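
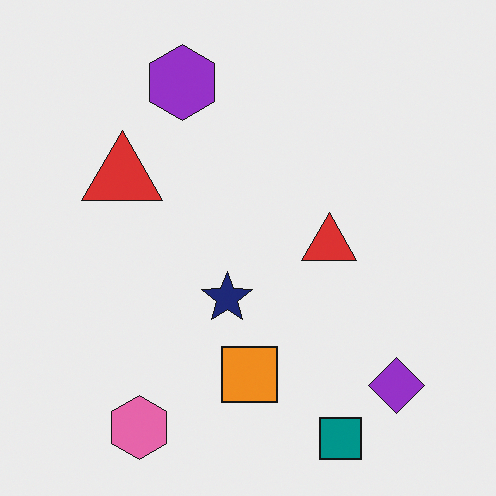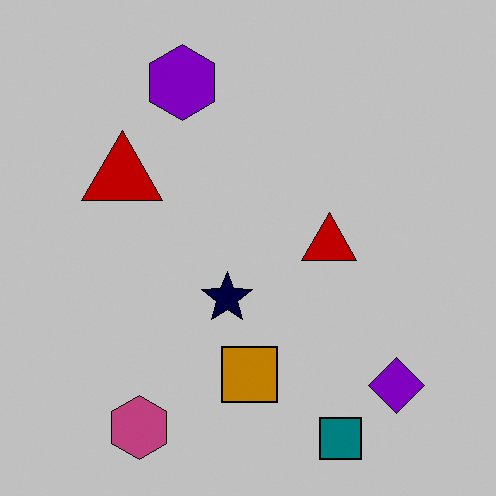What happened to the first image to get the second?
The second image is the first heavily posterized to just a handful of flat colors.

Each flat color has snapped to a coarser quantized level — most visibly, the near-white background has dropped to a flat grey.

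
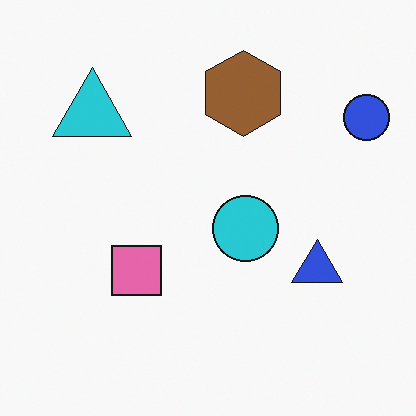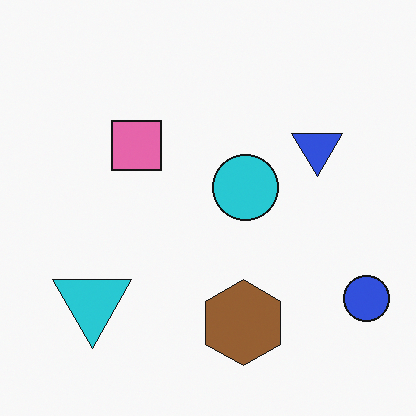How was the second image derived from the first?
Flipped vertically (top ↔ bottom).

The brown hexagon is in the top of the first image and the bottom of the second — shapes on opposite sides of the horizontal midline have swapped in a mirror flip.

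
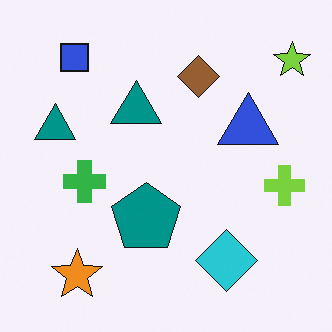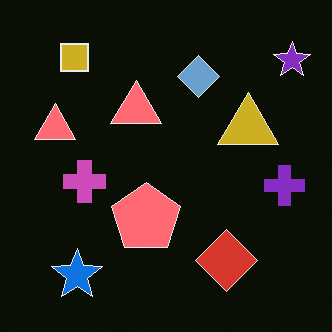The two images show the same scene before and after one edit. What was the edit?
It was color-inverted (negative).

The light background has become dark and every shape's color is its complement — a photographic negative.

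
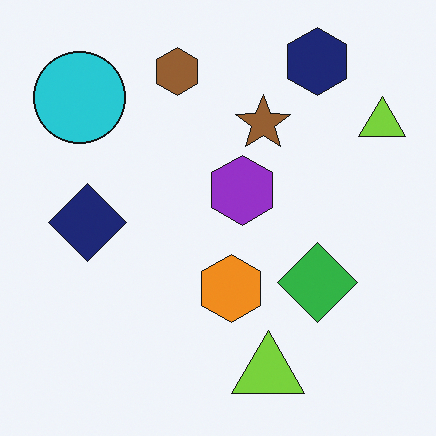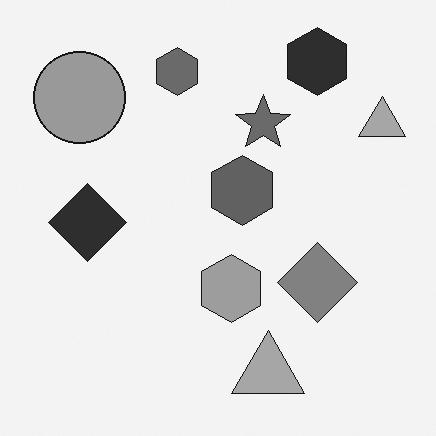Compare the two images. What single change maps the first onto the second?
The transformation is: converted to grayscale.

All color is removed — every shape is now a shade of grey.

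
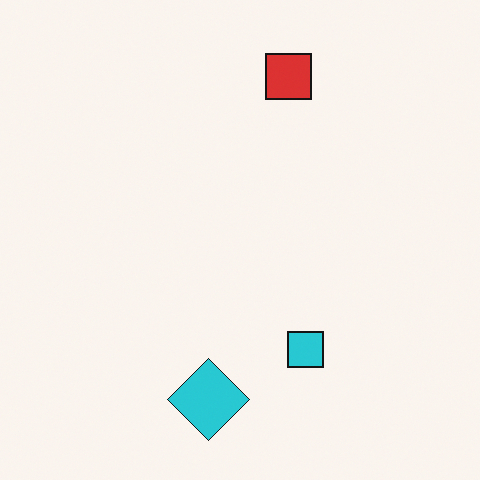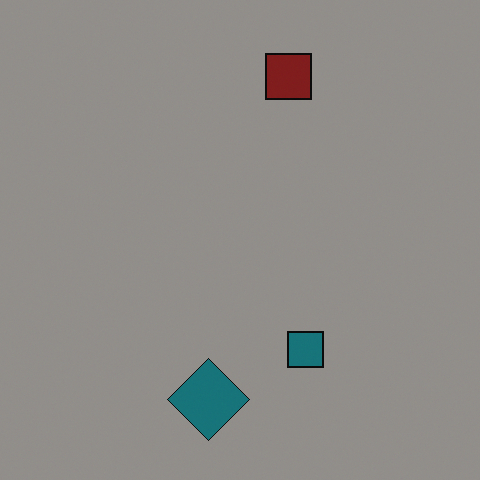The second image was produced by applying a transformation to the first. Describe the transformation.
Substantially darkened.

Every pixel — background and shapes alike — is uniformly darkened.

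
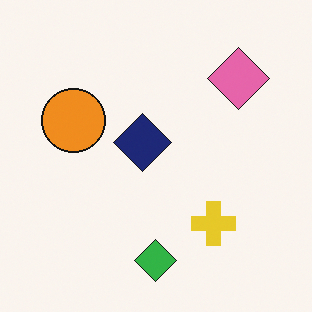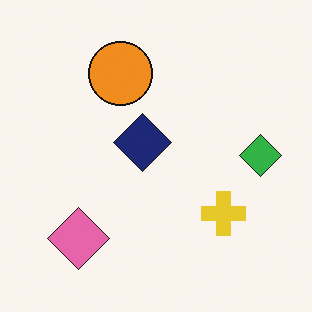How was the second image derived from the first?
The second image is the first transposed (reflected across the top-left ↔ bottom-right diagonal).

Shapes have swapped their row and column positions — what was in the top-right is now in the bottom-left — a diagonal reflection.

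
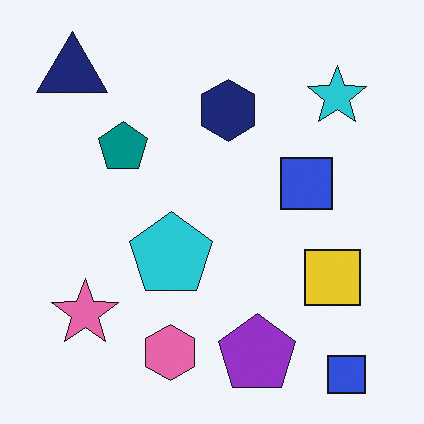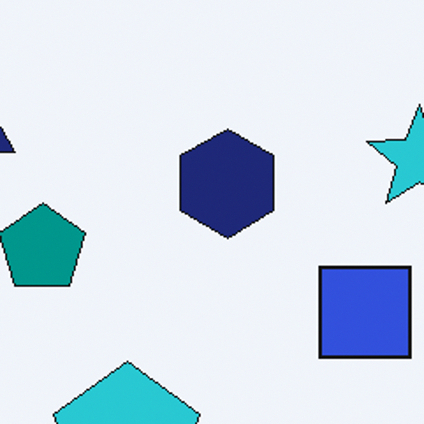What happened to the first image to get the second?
The transformation is: cropped tightly and scaled back up.

The visible shapes are larger and the field of view is narrower; shapes near the original edges may be partly or wholly outside the frame — a crop-and-rescale.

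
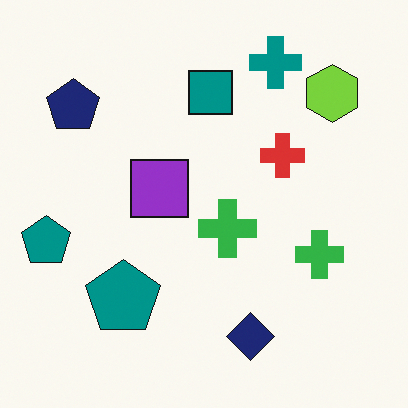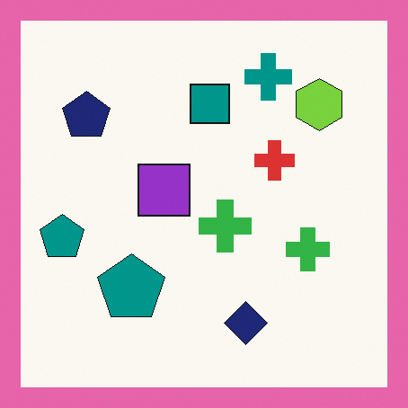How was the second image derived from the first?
The image was framed with a pink border.

A solid pink frame runs around the edge of the second image, with the content slightly shrunk inside it.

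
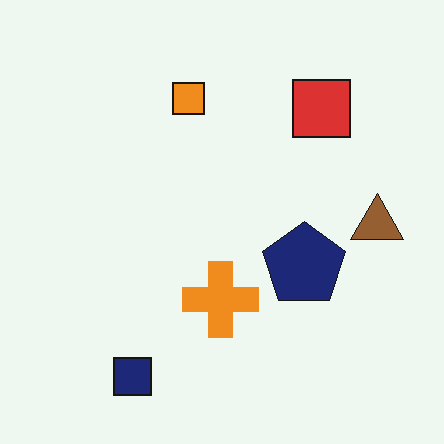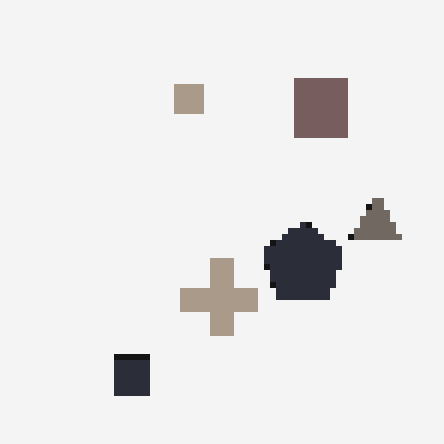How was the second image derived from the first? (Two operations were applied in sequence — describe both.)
This is the original image made much more muted (saturation change), then moderately pixelated.

All colors are more muted and greyish — a global saturation change. Shapes are reduced to large square blocks; fine edges and outlines are lost — a downscale-then-upscale (mosaic) effect.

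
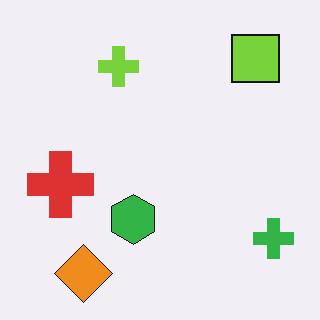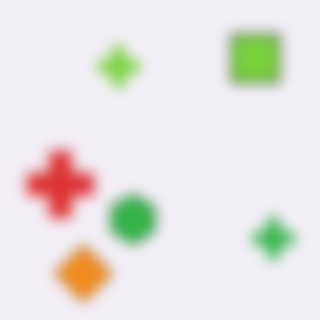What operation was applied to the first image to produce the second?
This is the original image heavily blurred.

Shape edges and outlines are uniformly softened across the whole image.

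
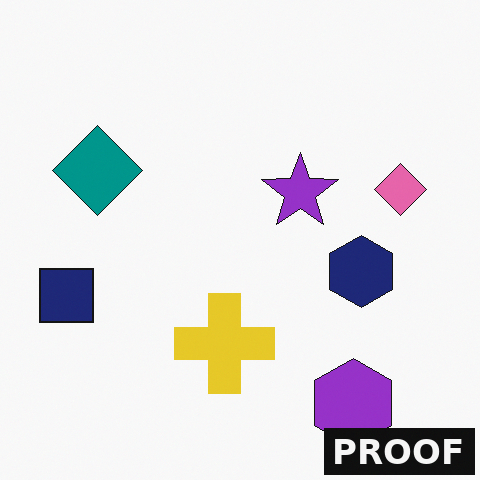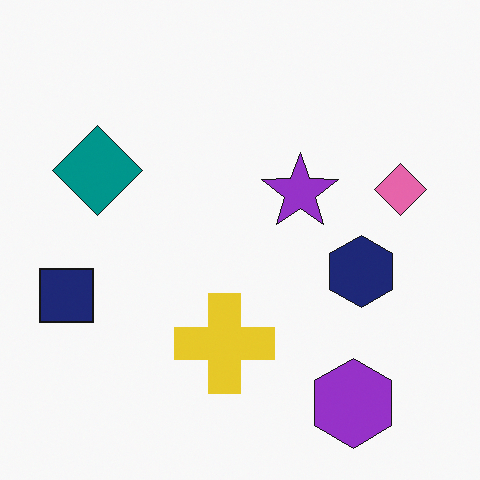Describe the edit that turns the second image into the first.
It was watermarked with the text "PROOF" in the lower-right corner.

A dark label reading "PROOF" appears in the lower-right corner.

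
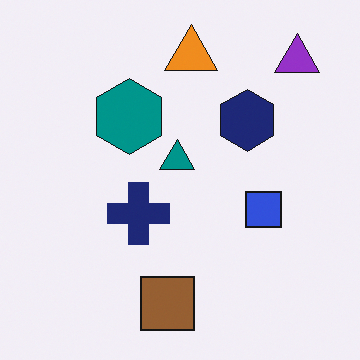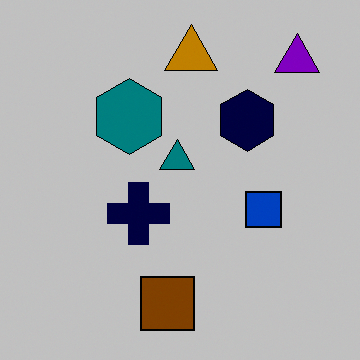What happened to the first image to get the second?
The transformation is: aggressively posterized.

Each flat color has snapped to a coarser quantized level — most visibly, the near-white background has dropped to a flat grey.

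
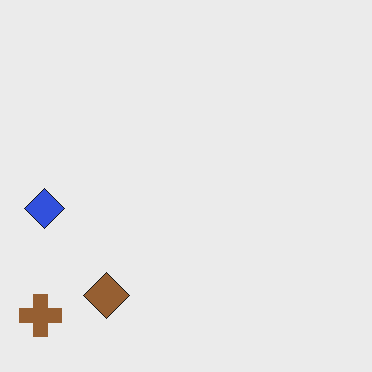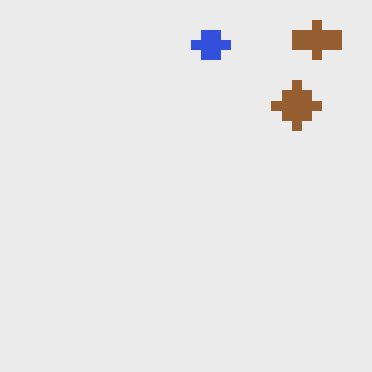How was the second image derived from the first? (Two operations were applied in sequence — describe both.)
The second image is the first coarsely pixelated, then transposed (reflected across the top-left ↔ bottom-right diagonal).

Shapes are reduced to large square blocks; fine edges and outlines are lost — a downscale-then-upscale (mosaic) effect. Shapes have swapped their row and column positions — what was in the top-right is now in the bottom-left — a diagonal reflection.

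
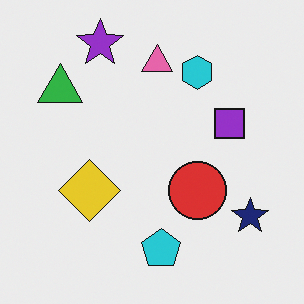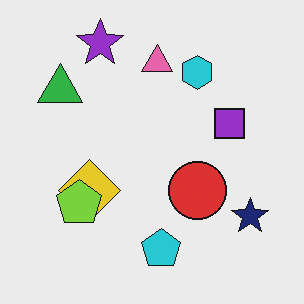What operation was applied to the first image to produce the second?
It was overlaid with an additional lime pentagon.

A lime pentagon appears in the second image that is absent from the first.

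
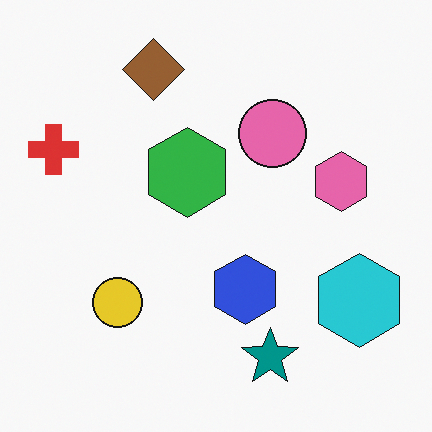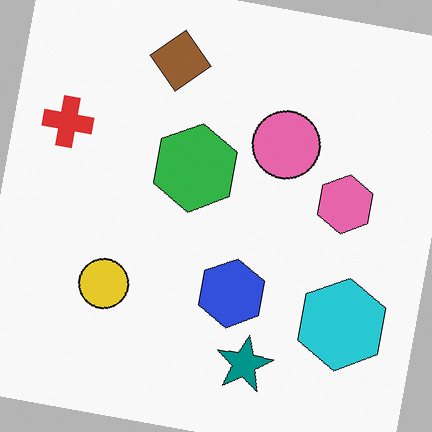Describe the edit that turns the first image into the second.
It was rotated clockwise by a slight angle.

Every shape is tilted by the same angle and the image corners show triangular fill wedges — a whole-image rotation by a non-right angle.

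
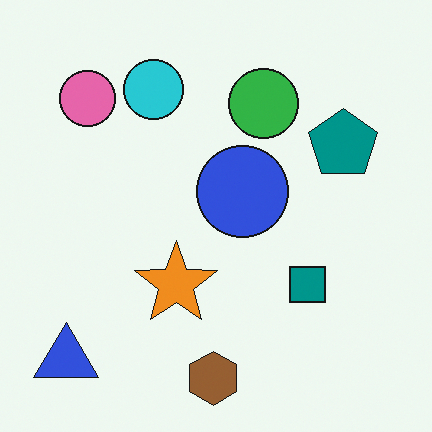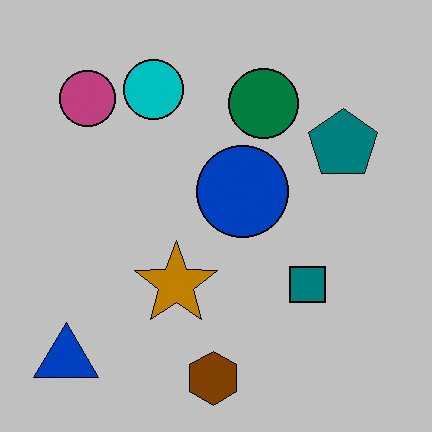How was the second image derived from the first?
The transformation is: heavily posterized to just a handful of flat colors.

Each flat color has snapped to a coarser quantized level — most visibly, the near-white background has dropped to a flat grey.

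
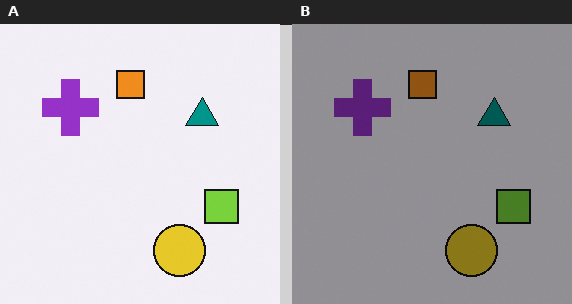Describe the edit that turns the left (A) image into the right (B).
The right (B) image is the left (A) noticeably darkened.

Every pixel — background and shapes alike — is uniformly darkened.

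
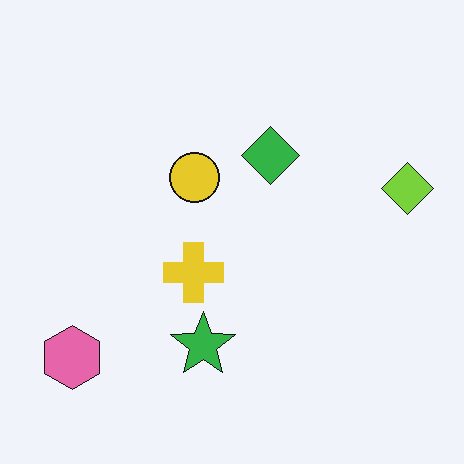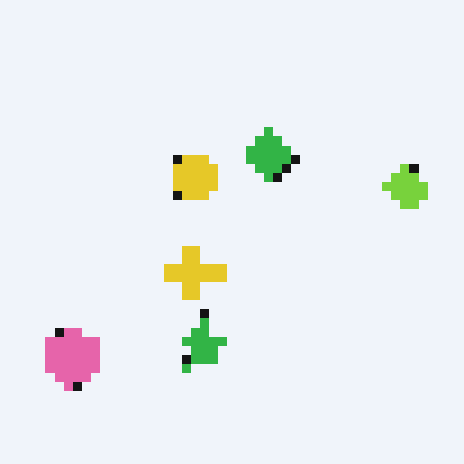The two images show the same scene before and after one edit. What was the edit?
The transformation is: coarsely pixelated.

Shapes are reduced to large square blocks; fine edges and outlines are lost — a downscale-then-upscale (mosaic) effect.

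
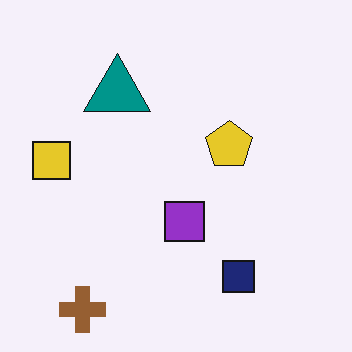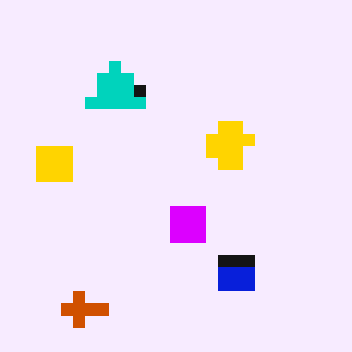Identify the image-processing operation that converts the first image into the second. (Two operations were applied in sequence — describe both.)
It was heavily pixelated into large blocks, then made much more vivid (saturation change).

Shapes are reduced to large square blocks; fine edges and outlines are lost — a downscale-then-upscale (mosaic) effect. All colors are more vivid — a global saturation change.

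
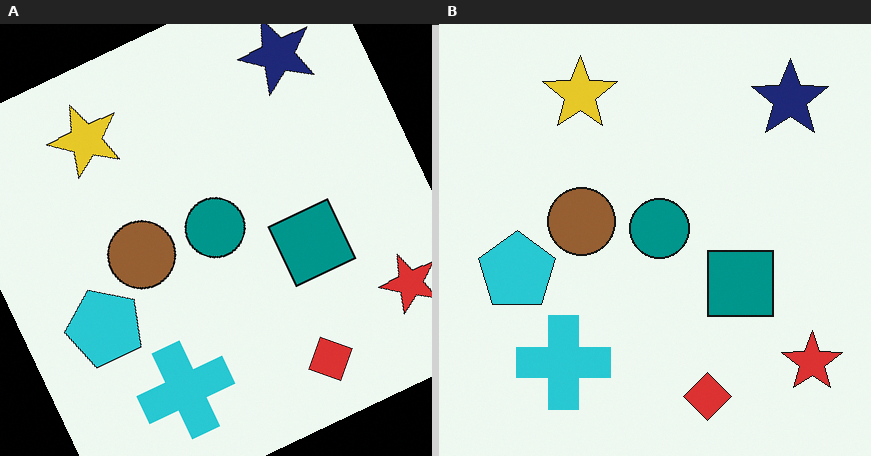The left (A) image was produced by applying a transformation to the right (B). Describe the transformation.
The left (A) image is the right (B) rotated counter-clockwise by a clearly visible amount.

Every shape is tilted by the same angle and the image corners show triangular fill wedges — a whole-image rotation by a non-right angle.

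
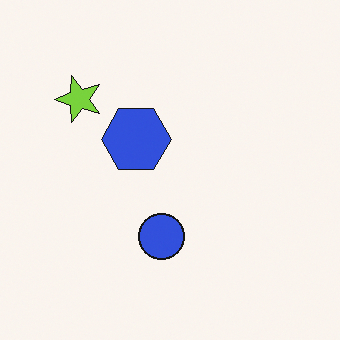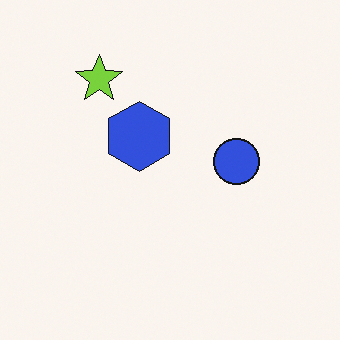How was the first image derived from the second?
The image was transposed (reflected across the top-left ↔ bottom-right diagonal).

Shapes have swapped their row and column positions — what was in the top-right is now in the bottom-left — a diagonal reflection.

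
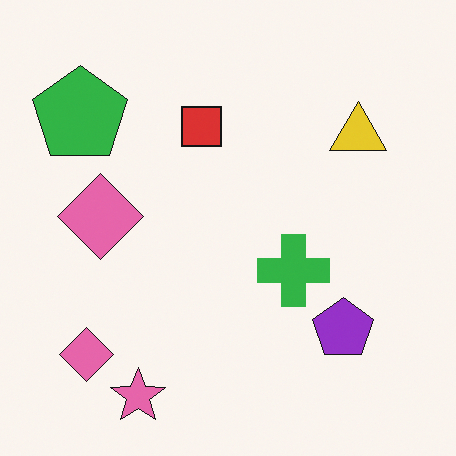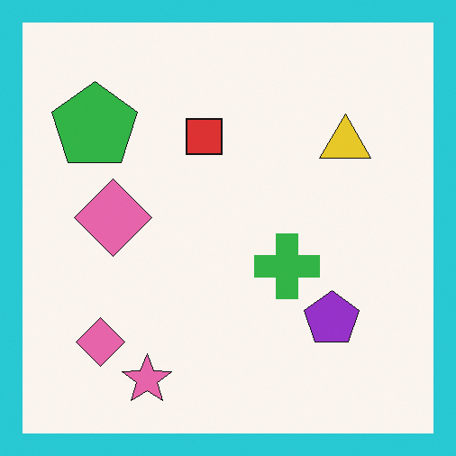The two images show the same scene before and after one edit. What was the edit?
The image was framed with a cyan border.

A solid cyan frame runs around the edge of the second image, with the content slightly shrunk inside it.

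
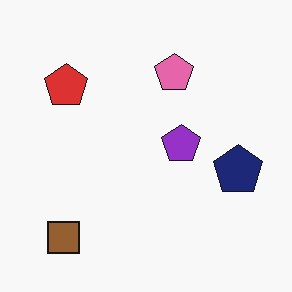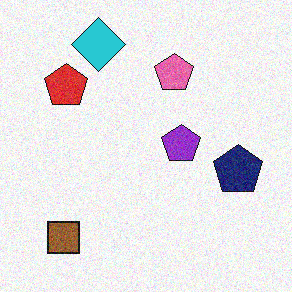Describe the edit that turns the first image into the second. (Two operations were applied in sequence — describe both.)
The transformation is: degraded with visible gaussian noise, then overlaid with an additional cyan diamond.

Random speckle covers the whole image, including the flat background. A cyan diamond appears in the second image that is absent from the first.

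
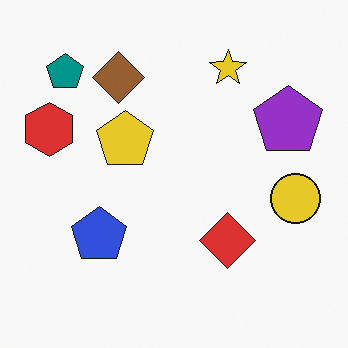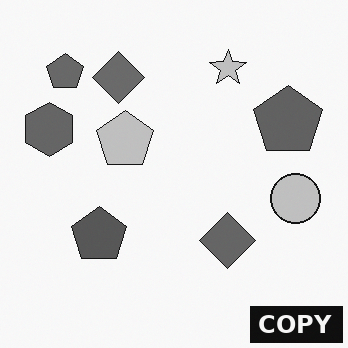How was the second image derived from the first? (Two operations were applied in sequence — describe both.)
Converted to grayscale, then watermarked with the text "COPY" in the lower-right corner.

All color is removed — every shape is now a shade of grey. A dark label reading "COPY" appears in the lower-right corner.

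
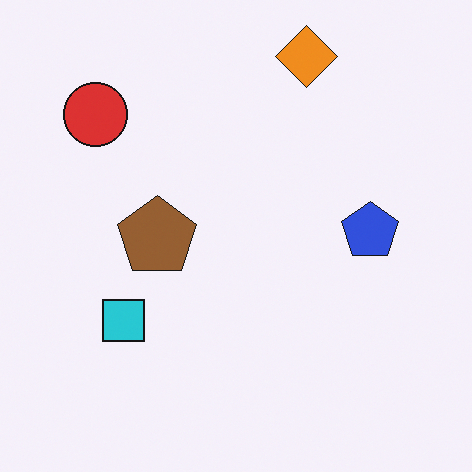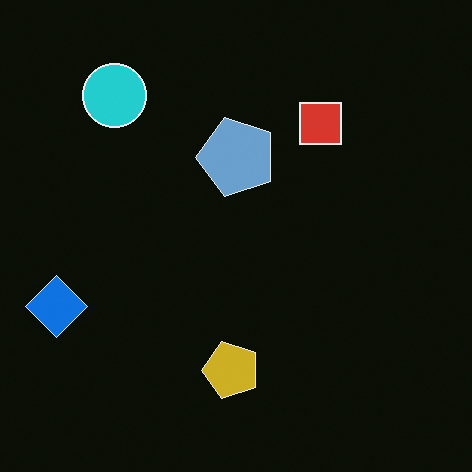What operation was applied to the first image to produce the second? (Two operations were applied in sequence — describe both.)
It was color-inverted (negative), then transposed (reflected across the top-left ↔ bottom-right diagonal).

The light background has become dark and every shape's color is its complement — a photographic negative. Shapes have swapped their row and column positions — what was in the top-right is now in the bottom-left — a diagonal reflection.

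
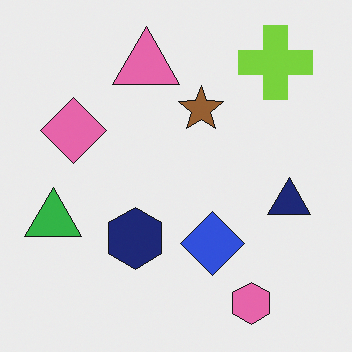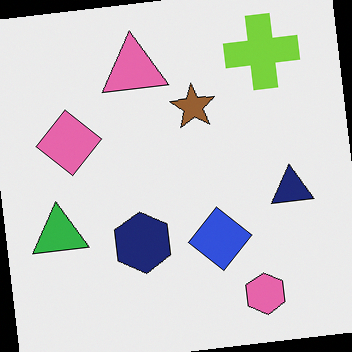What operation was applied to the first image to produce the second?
The second image is the first rotated counter-clockwise by a few degrees.

Every shape is tilted by the same angle and the image corners show triangular fill wedges — a whole-image rotation by a non-right angle.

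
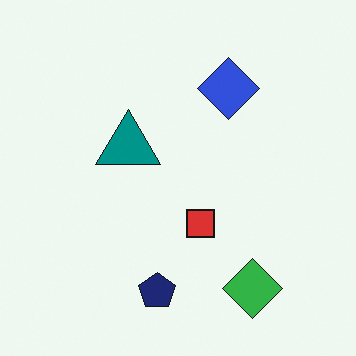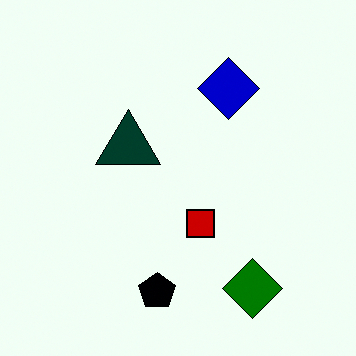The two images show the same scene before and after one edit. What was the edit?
The second image is the first boosted in contrast.

Tones are pushed away from mid-grey across the whole image — a global contrast change.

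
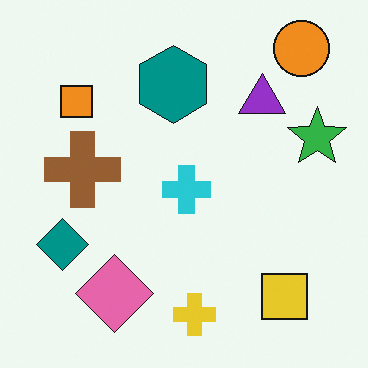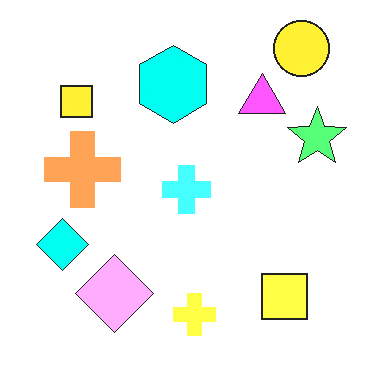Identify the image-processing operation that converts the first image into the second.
The transformation is: brightened a lot.

Every pixel — background and shapes alike — is uniformly brightened.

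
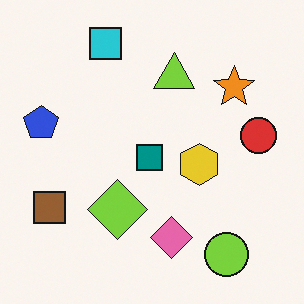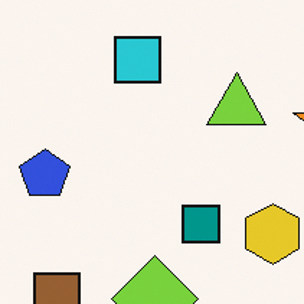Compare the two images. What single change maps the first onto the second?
The second image is the first cropped to a modestly smaller region and rescaled.

The visible shapes are larger and the field of view is narrower; shapes near the original edges may be partly or wholly outside the frame — a crop-and-rescale.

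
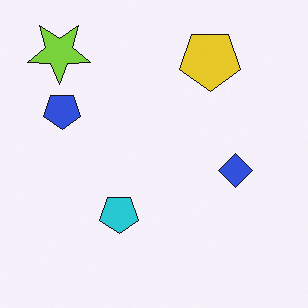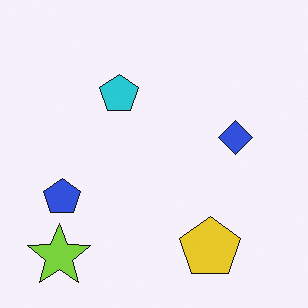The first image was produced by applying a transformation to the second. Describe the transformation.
The image was flipped vertically (top ↔ bottom).

The lime star is in the bottom-left of the second image and the top-left of the first — shapes on opposite sides of the horizontal midline have swapped in a mirror flip.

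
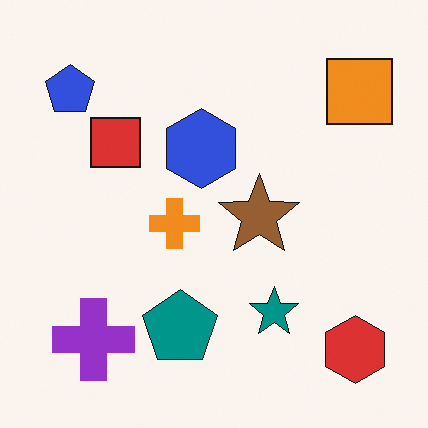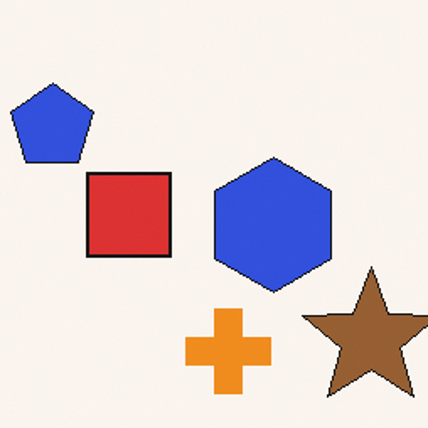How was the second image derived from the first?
The image was cropped to a noticeably smaller region and rescaled.

The visible shapes are larger and the field of view is narrower; shapes near the original edges may be partly or wholly outside the frame — a crop-and-rescale.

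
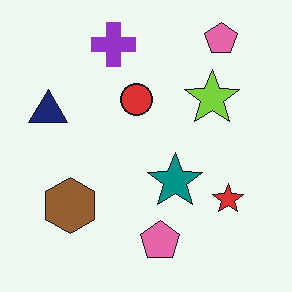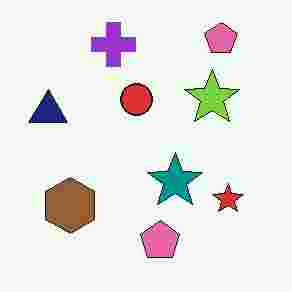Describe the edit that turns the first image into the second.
The transformation is: heavily JPEG-compressed with obvious blocking artifacts.

Blocky 8×8 compression artifacts appear around shape edges and the flat background shows ringing — characteristic JPEG degradation.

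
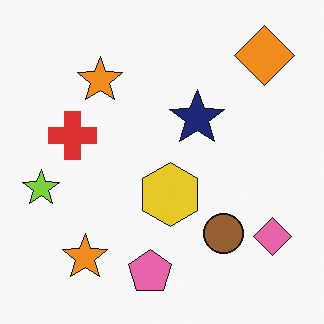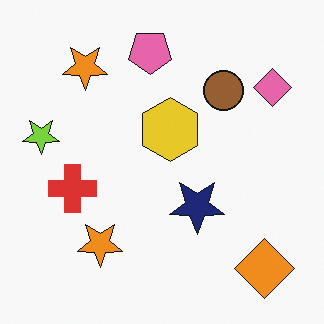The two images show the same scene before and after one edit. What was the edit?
The transformation is: flipped vertically (top ↔ bottom).

The pink pentagon is in the bottom of the first image and the top of the second — shapes on opposite sides of the horizontal midline have swapped in a mirror flip.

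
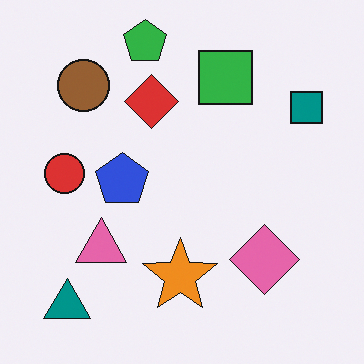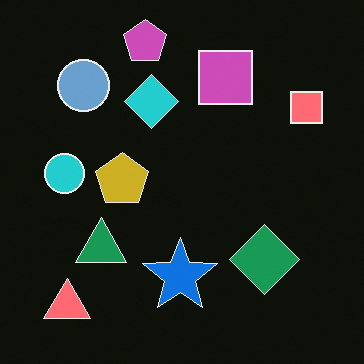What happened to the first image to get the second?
This is the original image color-inverted (negative).

The light background has become dark and every shape's color is its complement — a photographic negative.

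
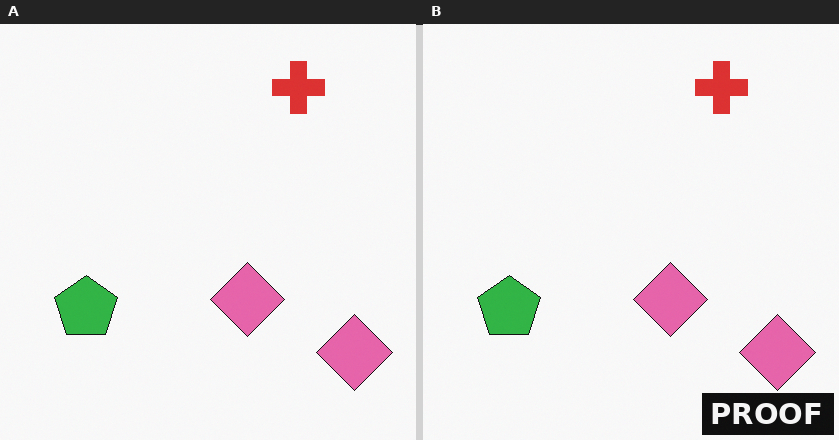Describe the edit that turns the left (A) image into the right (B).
It was watermarked with the text "PROOF" in the lower-right corner.

A dark label reading "PROOF" appears in the lower-right corner.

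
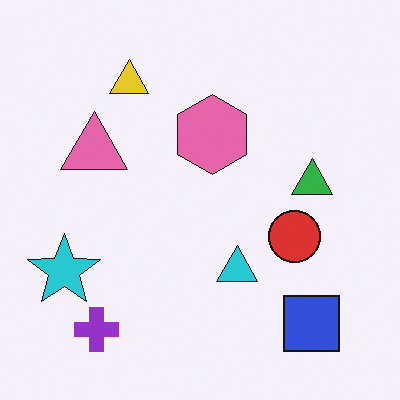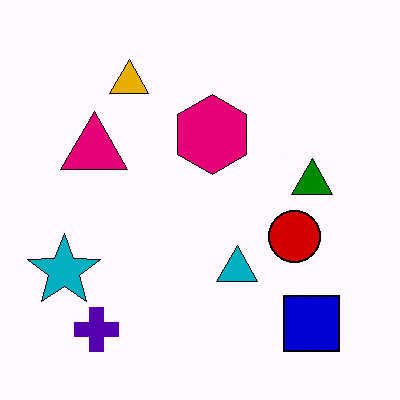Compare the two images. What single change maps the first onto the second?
The image was boosted in contrast.

Tones are pushed away from mid-grey across the whole image — a global contrast change.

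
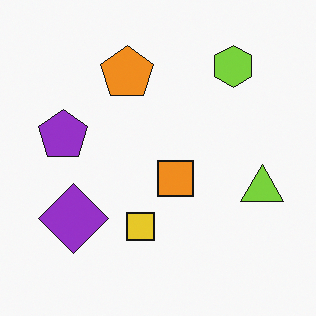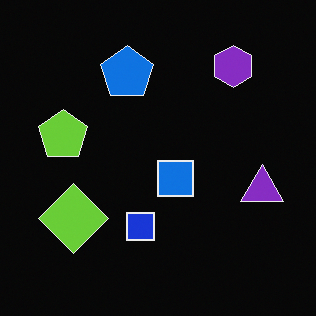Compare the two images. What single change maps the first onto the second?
The second image is the first color-inverted (negative).

The light background has become dark and every shape's color is its complement — a photographic negative.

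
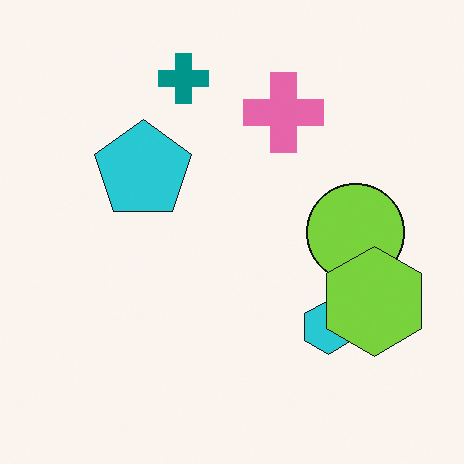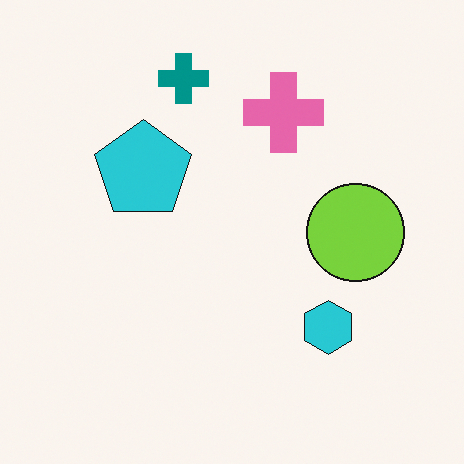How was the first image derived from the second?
It was overlaid with an additional lime hexagon.

A lime hexagon appears in the first image that is absent from the second.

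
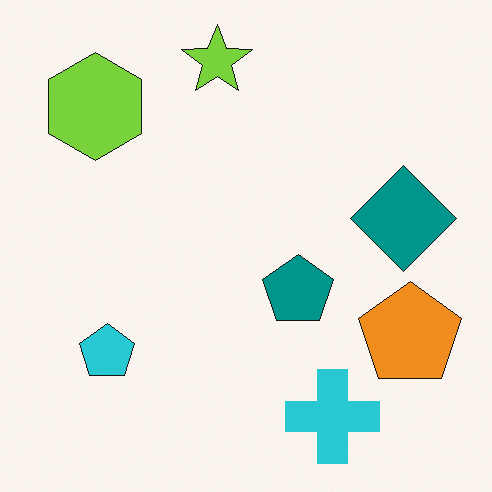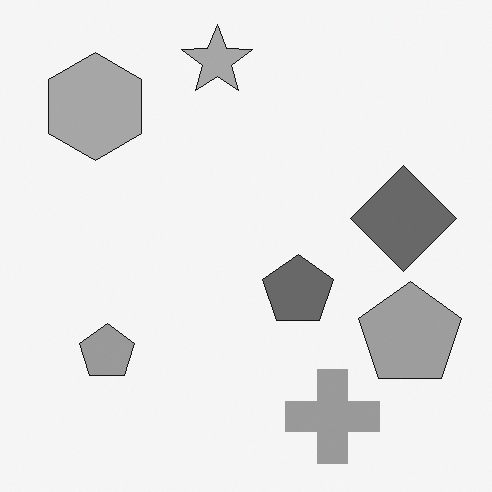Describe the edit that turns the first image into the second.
This is the original image converted to grayscale.

All color is removed — every shape is now a shade of grey.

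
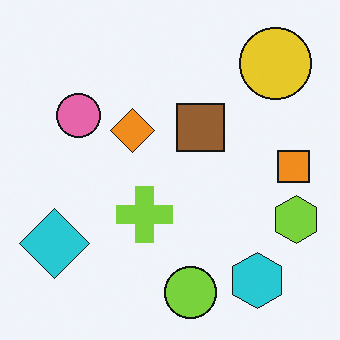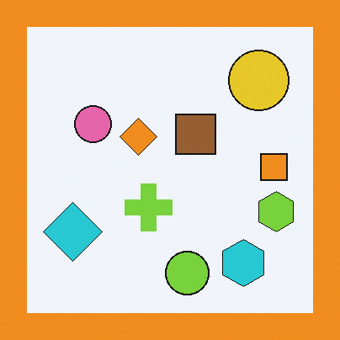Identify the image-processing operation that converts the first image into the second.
It was framed with a orange border.

A solid orange frame runs around the edge of the second image, with the content slightly shrunk inside it.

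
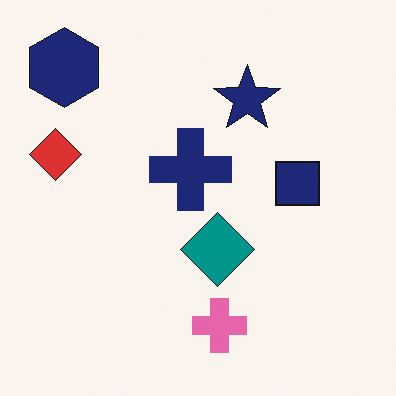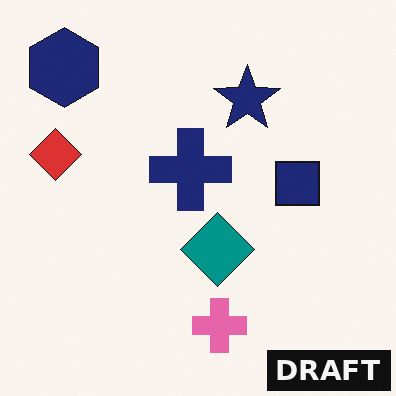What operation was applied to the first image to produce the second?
The image was watermarked with the text "DRAFT" in the lower-right corner.

A dark label reading "DRAFT" appears in the lower-right corner.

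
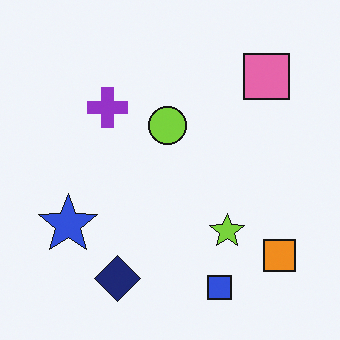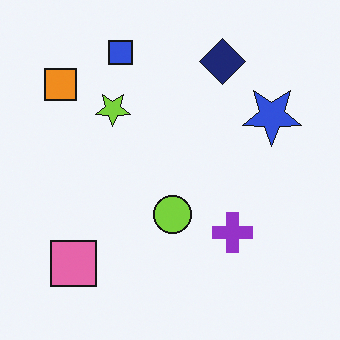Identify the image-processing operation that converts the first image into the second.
Rotated 180°.

The orange square sits in the bottom-right of the first image and the top-left of the second — consistent with a whole-image 180° rotation.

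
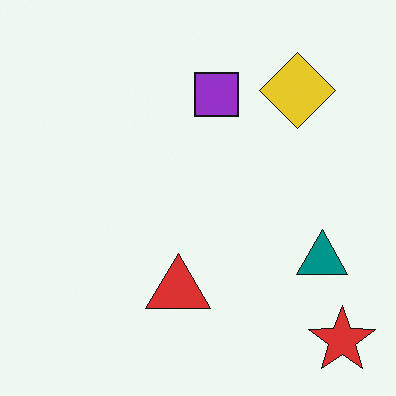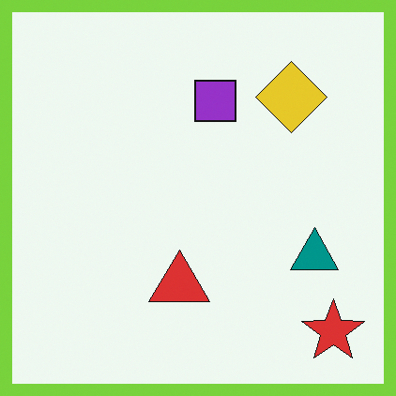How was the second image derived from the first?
It was framed with a lime border.

A solid lime frame runs around the edge of the second image, with the content slightly shrunk inside it.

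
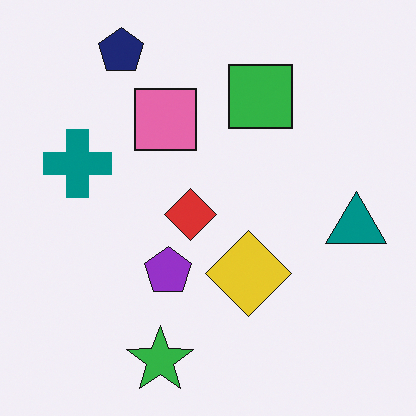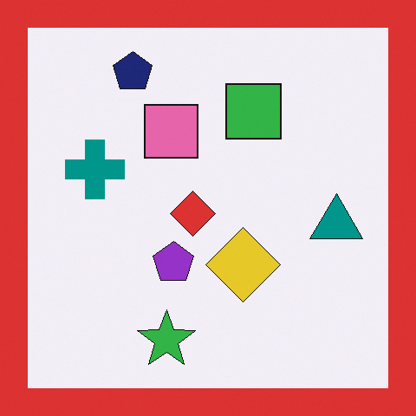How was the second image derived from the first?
The second image is the first framed with a red border.

A solid red frame runs around the edge of the second image, with the content slightly shrunk inside it.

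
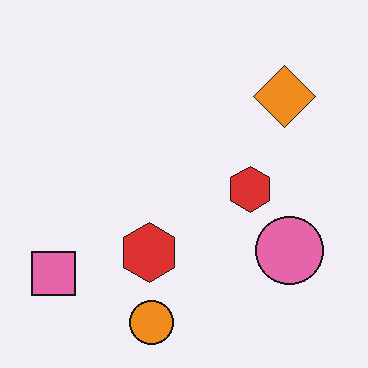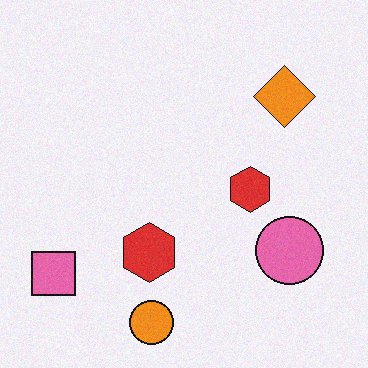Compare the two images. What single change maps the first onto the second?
The transformation is: degraded with subtle gaussian noise.

Random speckle covers the whole image, including the flat background.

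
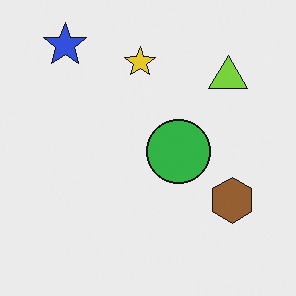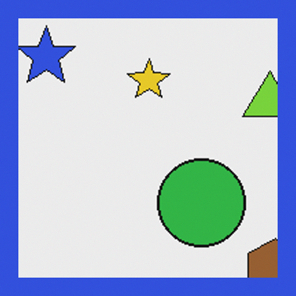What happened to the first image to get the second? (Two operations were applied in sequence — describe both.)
The second image is the first cropped slightly and scaled back up, then framed with a blue border.

The visible shapes are larger and the field of view is narrower; shapes near the original edges may be partly or wholly outside the frame — a crop-and-rescale. A solid blue frame runs around the edge of the second image, with the content slightly shrunk inside it.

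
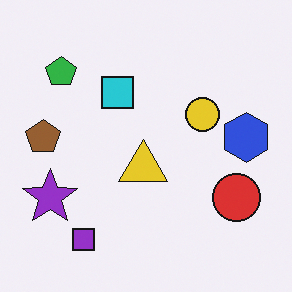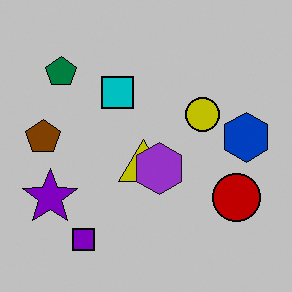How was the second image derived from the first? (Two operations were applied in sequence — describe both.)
The transformation is: aggressively posterized, then overlaid with an additional purple hexagon.

Each flat color has snapped to a coarser quantized level — most visibly, the near-white background has dropped to a flat grey. A purple hexagon appears in the second image that is absent from the first.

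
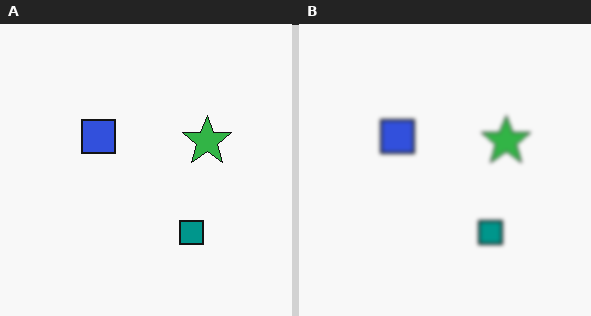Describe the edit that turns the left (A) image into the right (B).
The right (B) image is the left (A) given a subtle gaussian blur.

Shape edges and outlines are uniformly softened across the whole image.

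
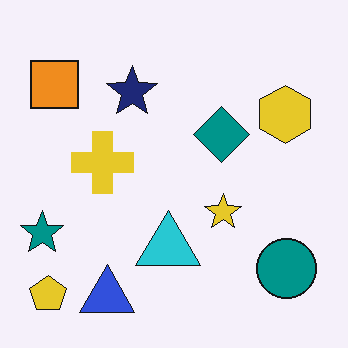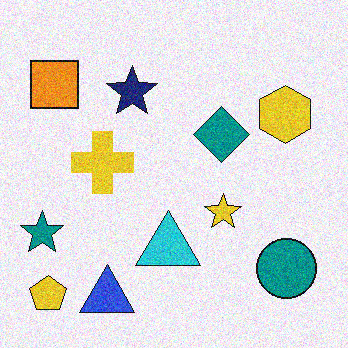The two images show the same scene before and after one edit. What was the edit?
The second image is the first degraded with moderate additive noise.

Random speckle covers the whole image, including the flat background.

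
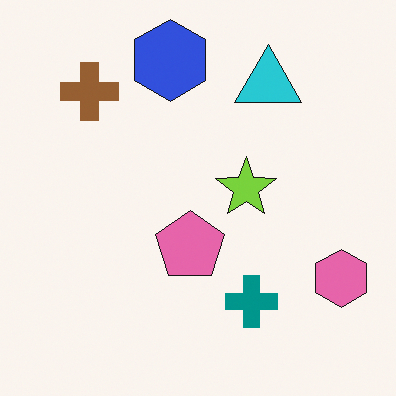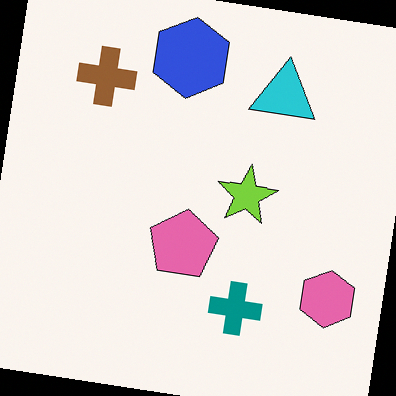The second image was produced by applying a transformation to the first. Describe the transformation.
The image was rotated clockwise by a small amount.

Every shape is tilted by the same angle and the image corners show triangular fill wedges — a whole-image rotation by a non-right angle.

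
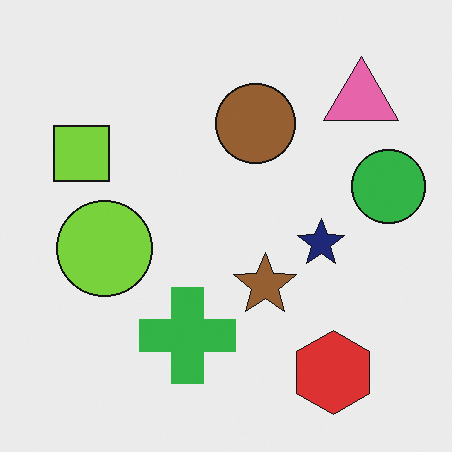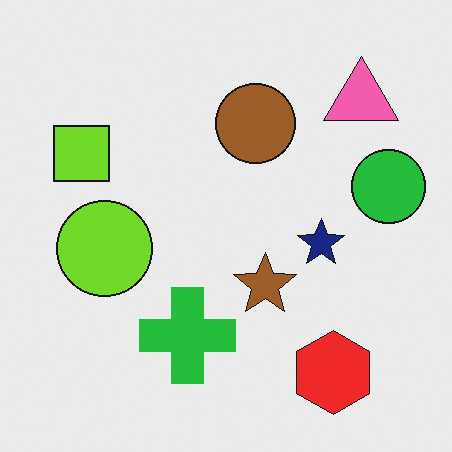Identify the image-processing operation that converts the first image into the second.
The second image is the first slightly oversaturated.

All colors are more vivid — a global saturation change.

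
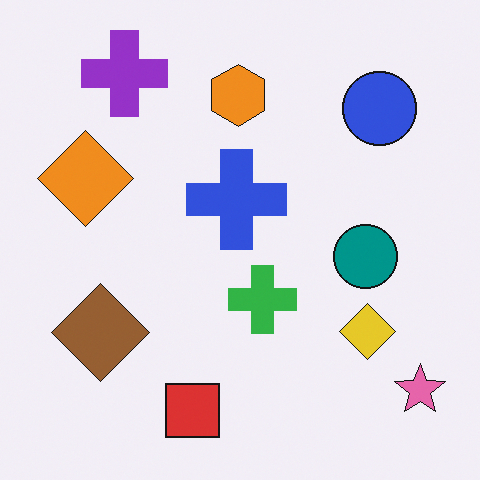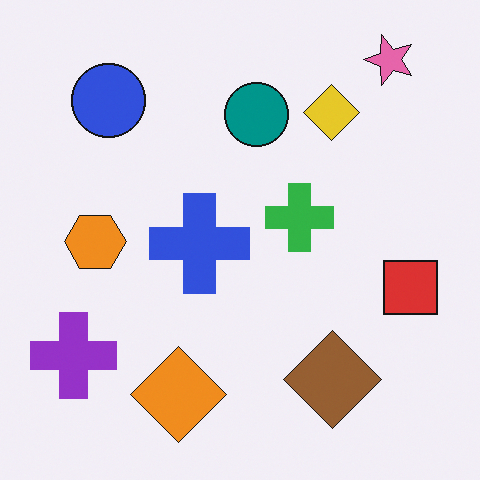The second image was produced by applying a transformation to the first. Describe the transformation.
It was rotated 90° counter-clockwise.

The pink star sits in the bottom-right of the first image and the top-right of the second — consistent with a whole-image 90° counter-clockwise rotation.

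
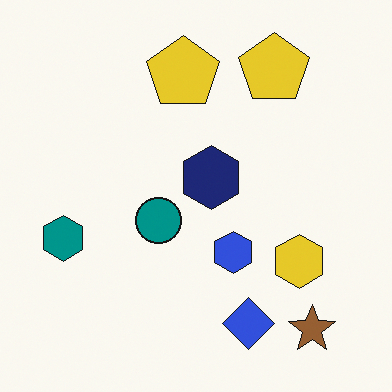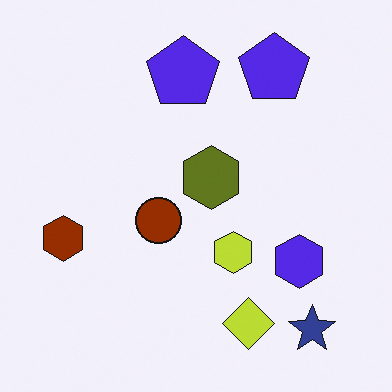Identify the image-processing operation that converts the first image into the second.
The transformation is: hue-shifted through roughly half the color wheel.

Every shape's color has rotated by the same amount around the hue wheel — a uniform hue shift.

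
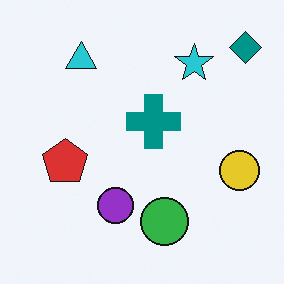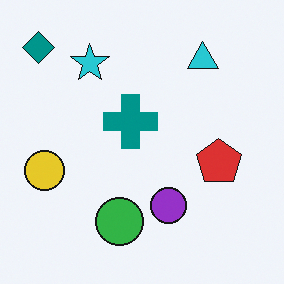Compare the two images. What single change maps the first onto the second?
The second image is the first flipped horizontally (left ↔ right).

The teal diamond is in the top-right of the first image and the top-left of the second — shapes on opposite sides of the vertical midline have swapped in a mirror flip.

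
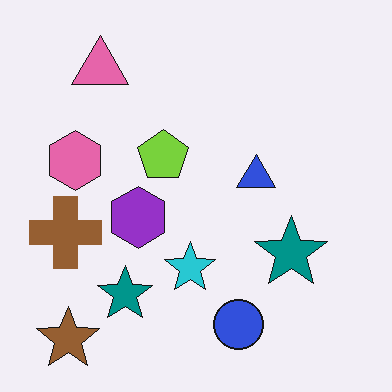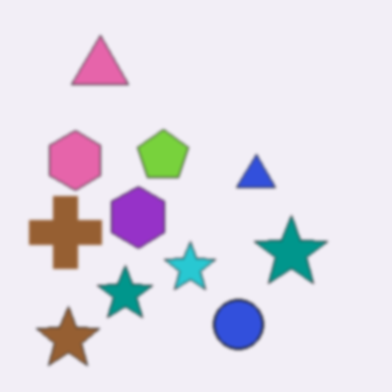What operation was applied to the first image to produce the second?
The second image is the first lightly blurred.

Shape edges and outlines are uniformly softened across the whole image.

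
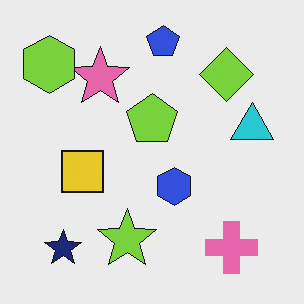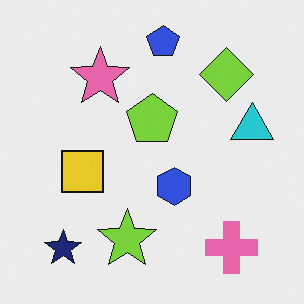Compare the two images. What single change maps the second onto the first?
The transformation is: overlaid with an additional lime hexagon.

A lime hexagon appears in the first image that is absent from the second.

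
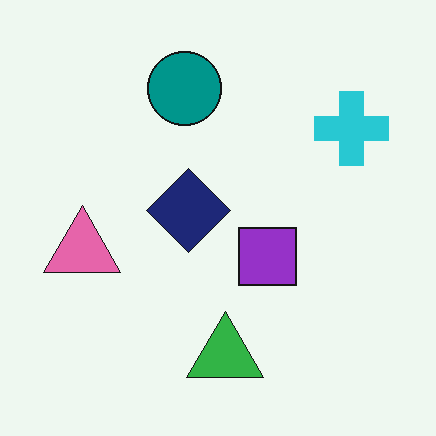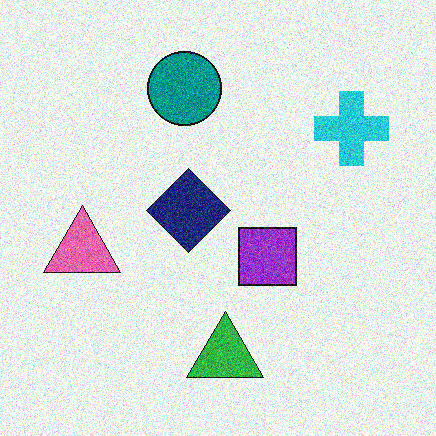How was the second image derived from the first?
The transformation is: degraded with strong gaussian noise.

Random speckle covers the whole image, including the flat background.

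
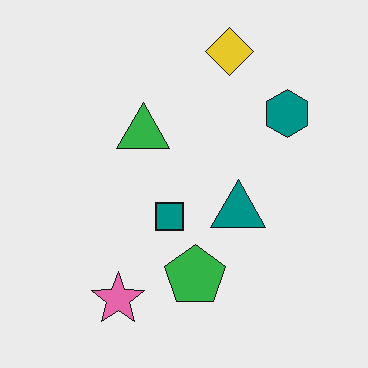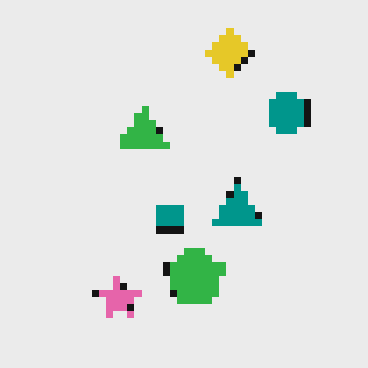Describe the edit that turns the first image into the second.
Moderately pixelated.

Shapes are reduced to large square blocks; fine edges and outlines are lost — a downscale-then-upscale (mosaic) effect.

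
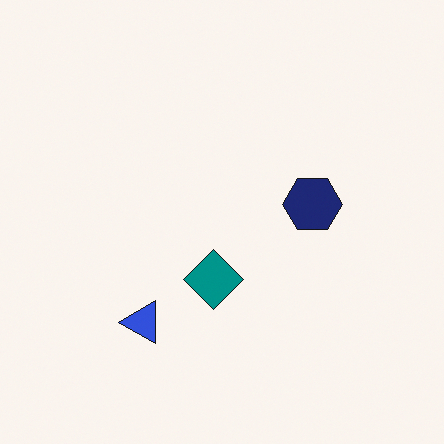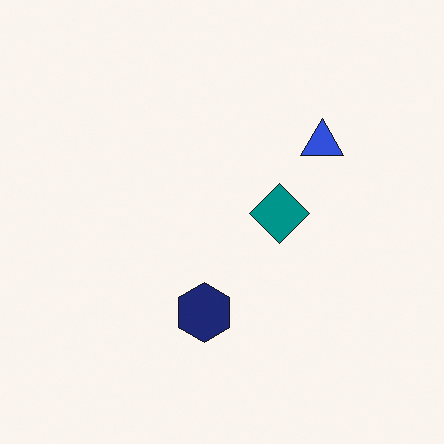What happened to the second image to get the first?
Transposed (reflected across the top-left ↔ bottom-right diagonal).

Shapes have swapped their row and column positions — what was in the top-right is now in the bottom-left — a diagonal reflection.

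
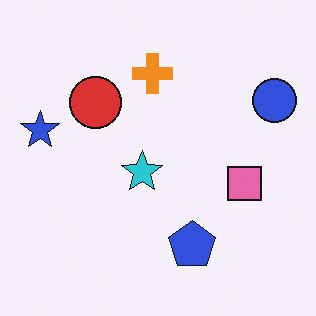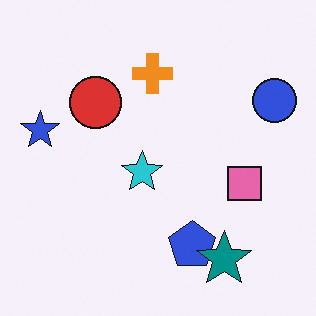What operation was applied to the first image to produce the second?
This is the original image overlaid with an additional teal star.

A teal star appears in the second image that is absent from the first.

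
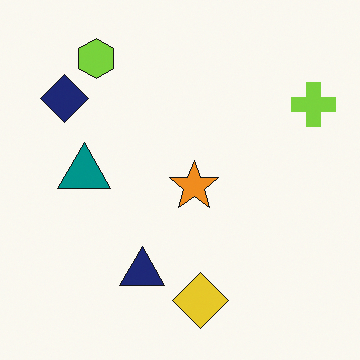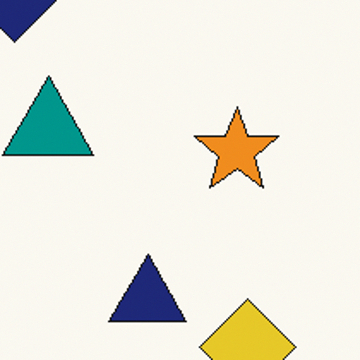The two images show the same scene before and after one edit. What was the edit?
It was cropped tightly and scaled back up.

The visible shapes are larger and the field of view is narrower; shapes near the original edges may be partly or wholly outside the frame — a crop-and-rescale.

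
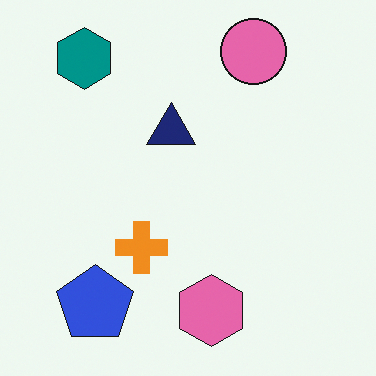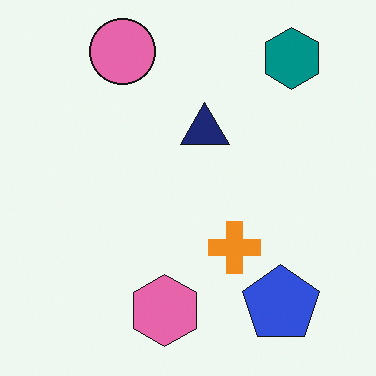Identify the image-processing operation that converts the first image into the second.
The transformation is: flipped horizontally (left ↔ right).

The teal hexagon is in the top-left of the first image and the top-right of the second — shapes on opposite sides of the vertical midline have swapped in a mirror flip.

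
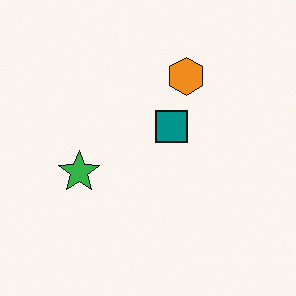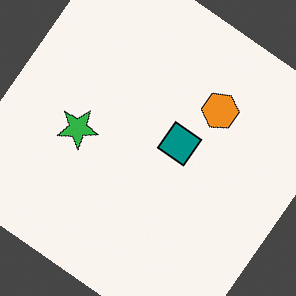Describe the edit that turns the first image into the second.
Rotated clockwise by a large amount — several tens of degrees.

Every shape is tilted by the same angle and the image corners show triangular fill wedges — a whole-image rotation by a non-right angle.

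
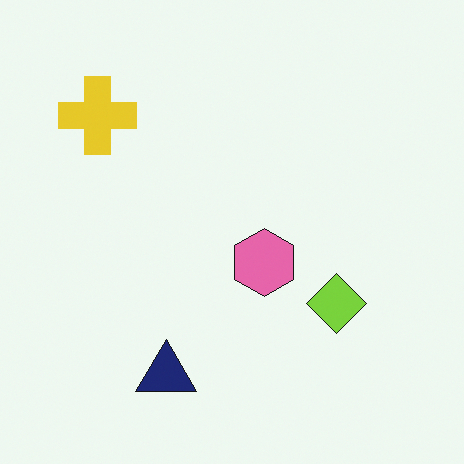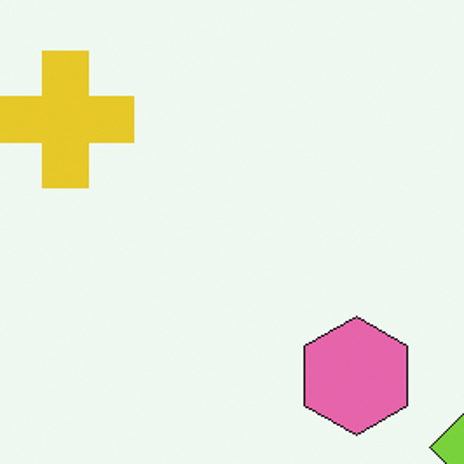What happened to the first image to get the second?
The second image is the first cropped to a noticeably smaller region and rescaled.

The visible shapes are larger and the field of view is narrower; shapes near the original edges may be partly or wholly outside the frame — a crop-and-rescale.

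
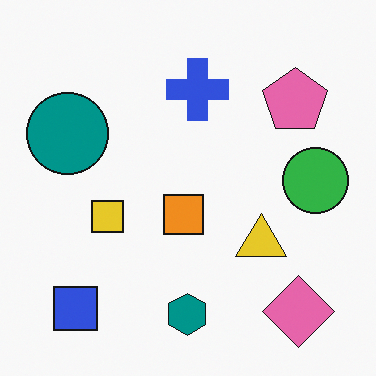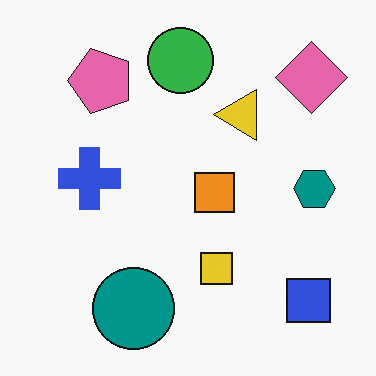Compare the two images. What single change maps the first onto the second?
It was rotated 90° counter-clockwise.

The pink diamond sits in the bottom-right of the first image and the top-right of the second — consistent with a whole-image 90° counter-clockwise rotation.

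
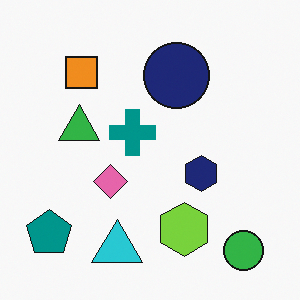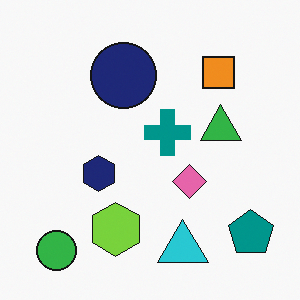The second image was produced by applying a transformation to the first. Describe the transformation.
Flipped horizontally (left ↔ right).

The teal pentagon is in the bottom-left of the first image and the bottom-right of the second — shapes on opposite sides of the vertical midline have swapped in a mirror flip.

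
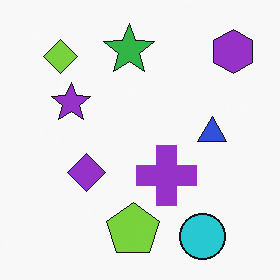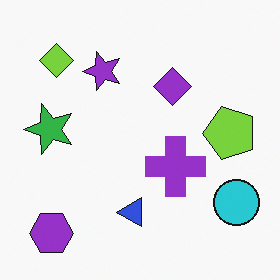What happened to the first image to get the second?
The second image is the first transposed (reflected across the top-left ↔ bottom-right diagonal).

Shapes have swapped their row and column positions — what was in the top-right is now in the bottom-left — a diagonal reflection.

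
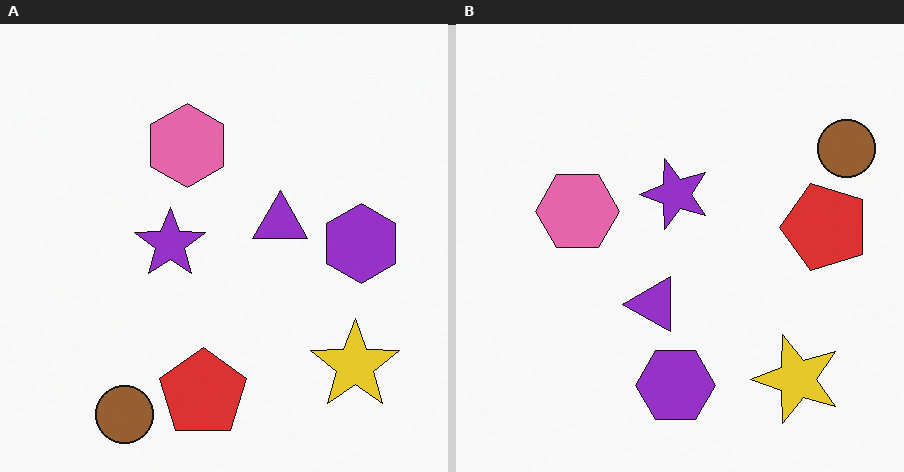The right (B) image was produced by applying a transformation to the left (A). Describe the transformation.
It was transposed (reflected across the top-left ↔ bottom-right diagonal).

Shapes have swapped their row and column positions — what was in the top-right is now in the bottom-left — a diagonal reflection.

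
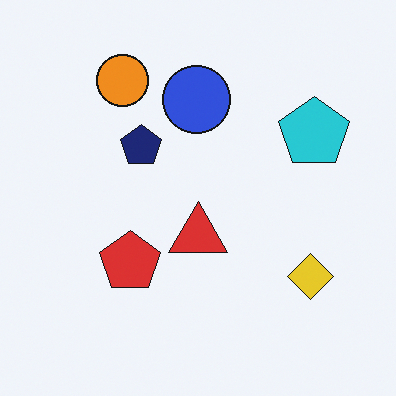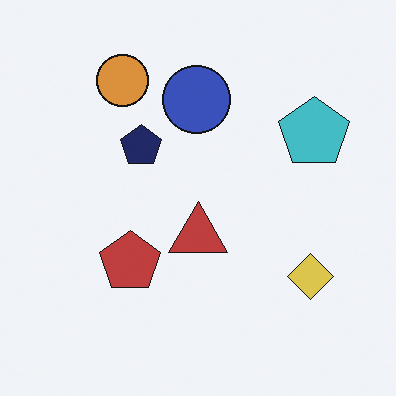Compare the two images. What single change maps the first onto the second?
It was slightly desaturated.

All colors are more muted and greyish — a global saturation change.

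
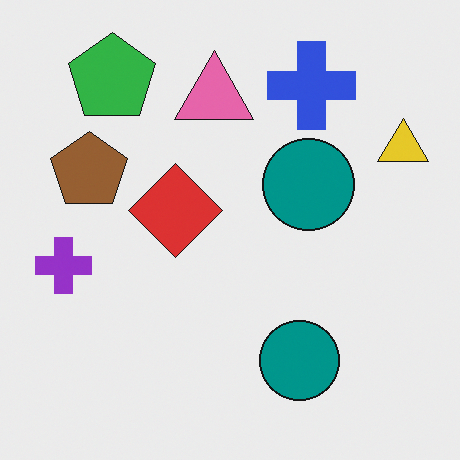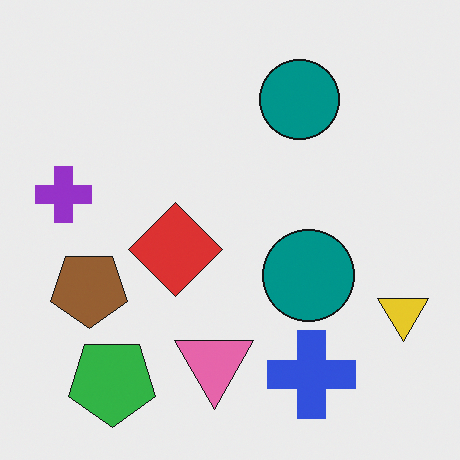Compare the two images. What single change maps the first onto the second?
Flipped vertically (top ↔ bottom).

The green pentagon is in the top-left of the first image and the bottom-left of the second — shapes on opposite sides of the horizontal midline have swapped in a mirror flip.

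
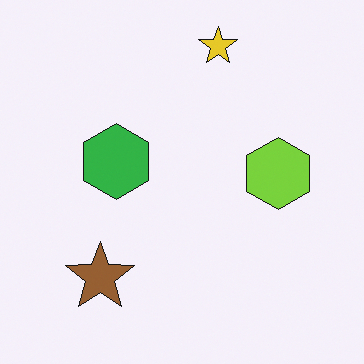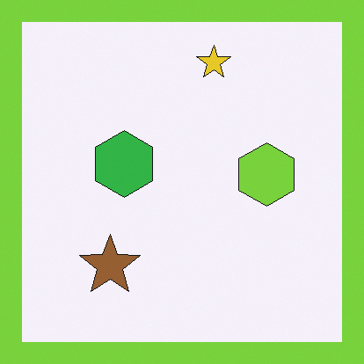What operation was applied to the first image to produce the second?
This is the original image framed with a lime border.

A solid lime frame runs around the edge of the second image, with the content slightly shrunk inside it.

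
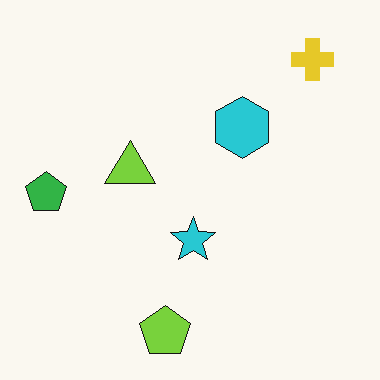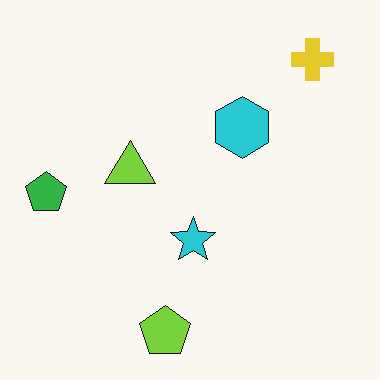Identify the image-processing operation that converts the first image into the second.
It was given moderate JPEG compression.

Blocky 8×8 compression artifacts appear around shape edges and the flat background shows ringing — characteristic JPEG degradation.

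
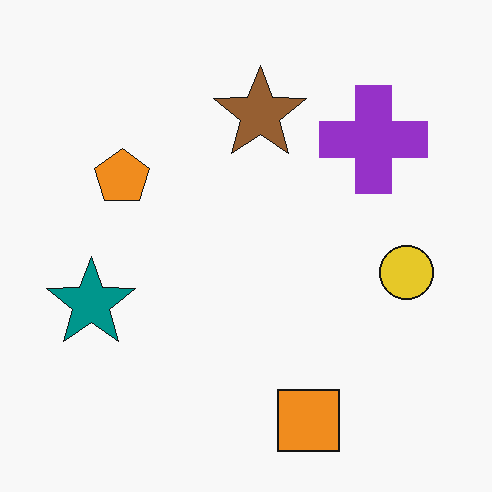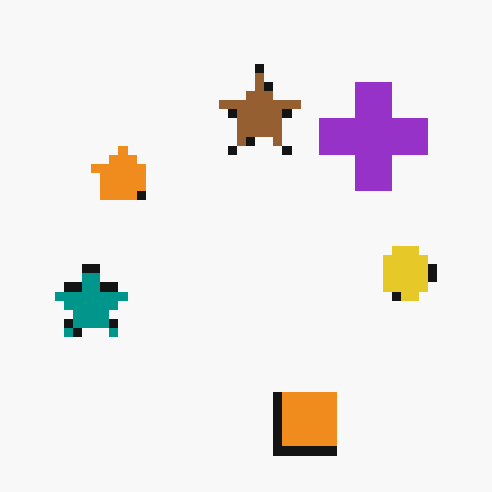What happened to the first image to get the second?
It was coarsely pixelated.

Shapes are reduced to large square blocks; fine edges and outlines are lost — a downscale-then-upscale (mosaic) effect.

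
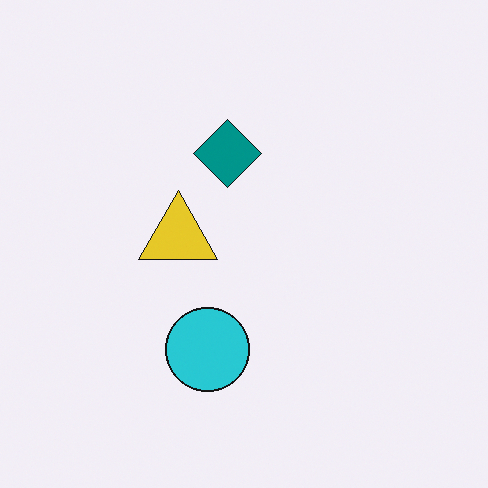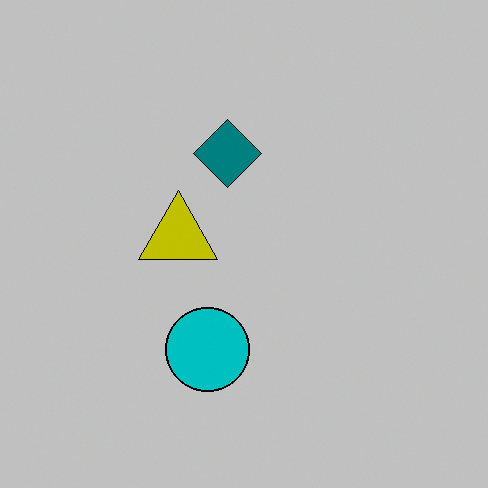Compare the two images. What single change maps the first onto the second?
The image was aggressively posterized.

Each flat color has snapped to a coarser quantized level — most visibly, the near-white background has dropped to a flat grey.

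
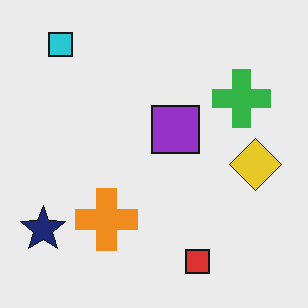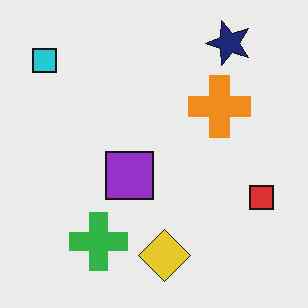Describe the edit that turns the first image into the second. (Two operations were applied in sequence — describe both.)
The second image is the first given moderate JPEG compression, then transposed (reflected across the top-left ↔ bottom-right diagonal).

Blocky 8×8 compression artifacts appear around shape edges and the flat background shows ringing — characteristic JPEG degradation. Shapes have swapped their row and column positions — what was in the top-right is now in the bottom-left — a diagonal reflection.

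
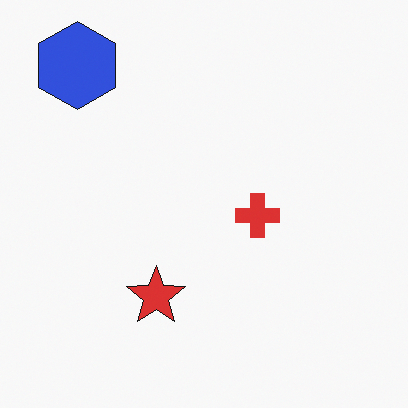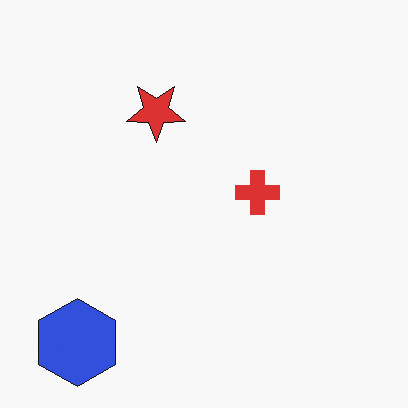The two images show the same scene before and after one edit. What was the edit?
This is the original image flipped vertically (top ↔ bottom).

The blue hexagon is in the top-left of the first image and the bottom-left of the second — shapes on opposite sides of the horizontal midline have swapped in a mirror flip.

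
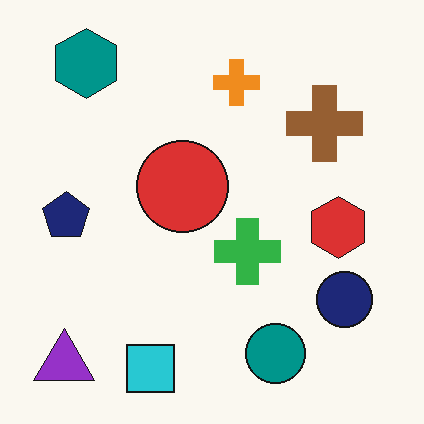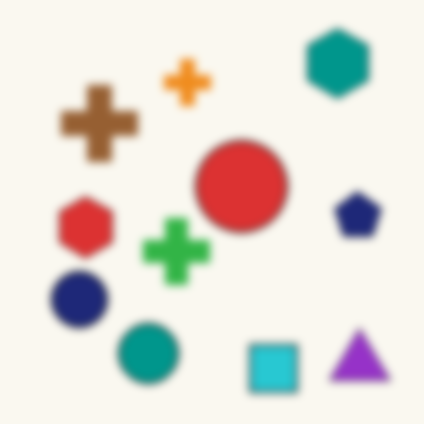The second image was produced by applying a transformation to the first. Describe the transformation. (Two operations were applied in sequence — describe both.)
The second image is the first noticeably gaussian-blurred, then flipped horizontally (left ↔ right).

Shape edges and outlines are uniformly softened across the whole image. The purple triangle is in the bottom-left of the first image and the bottom-right of the second — shapes on opposite sides of the vertical midline have swapped in a mirror flip.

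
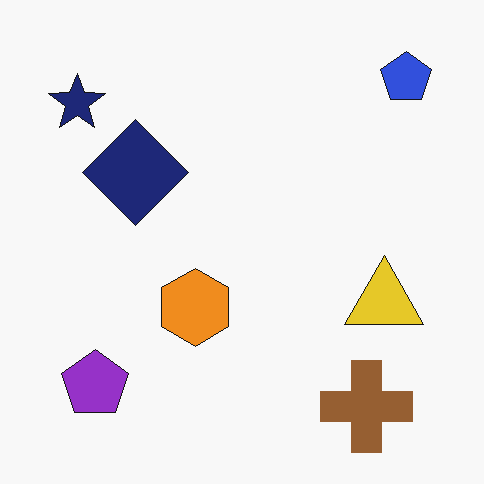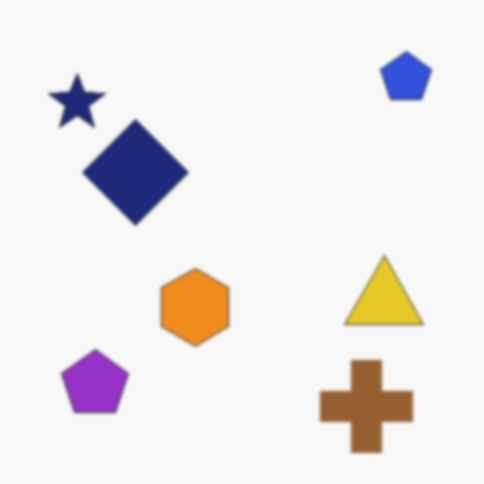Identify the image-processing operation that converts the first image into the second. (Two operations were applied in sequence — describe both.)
The transformation is: lightly blurred, then JPEG-compressed with visible artifacts.

Shape edges and outlines are uniformly softened across the whole image. Blocky 8×8 compression artifacts appear around shape edges and the flat background shows ringing — characteristic JPEG degradation.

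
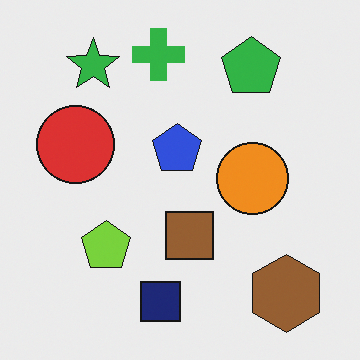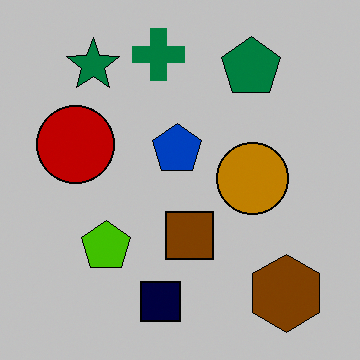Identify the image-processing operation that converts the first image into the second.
It was heavily posterized to just a handful of flat colors.

Each flat color has snapped to a coarser quantized level — most visibly, the near-white background has dropped to a flat grey.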